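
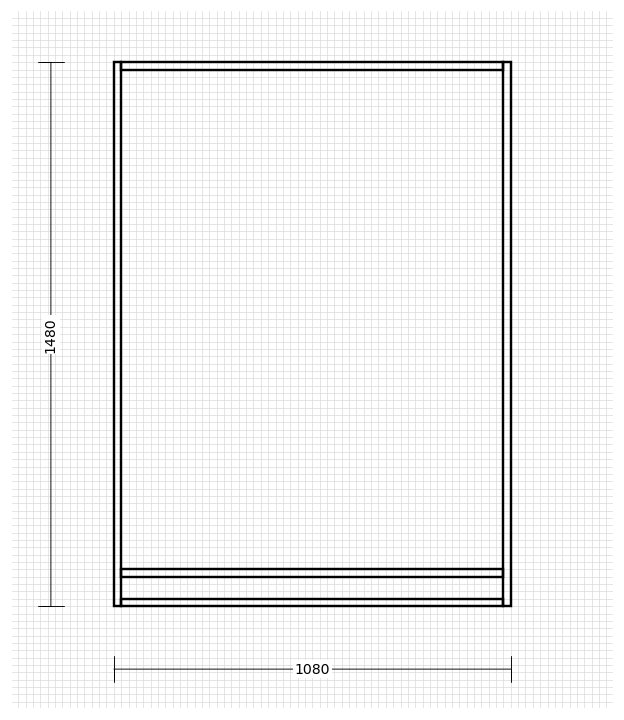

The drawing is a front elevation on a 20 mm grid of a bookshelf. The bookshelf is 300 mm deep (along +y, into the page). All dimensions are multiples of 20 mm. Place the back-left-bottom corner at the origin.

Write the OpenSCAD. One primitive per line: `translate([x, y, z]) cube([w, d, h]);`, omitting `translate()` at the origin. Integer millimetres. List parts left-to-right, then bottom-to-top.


cube([20, 300, 1480]);
translate([20, 0, 0]) cube([1040, 300, 20]);
translate([20, 0, 80]) cube([1040, 300, 20]);
translate([20, 0, 1460]) cube([1040, 300, 20]);
translate([1060, 0, 0]) cube([20, 300, 1480]);


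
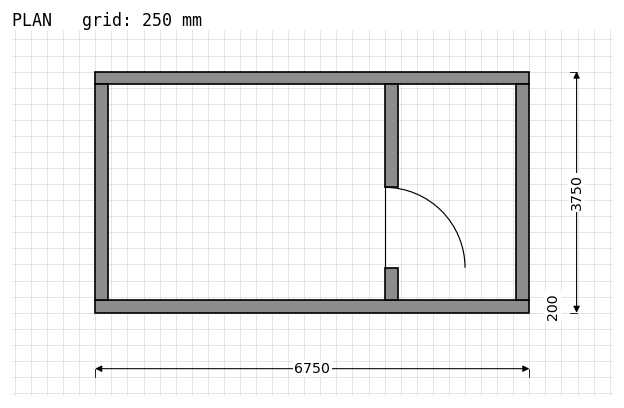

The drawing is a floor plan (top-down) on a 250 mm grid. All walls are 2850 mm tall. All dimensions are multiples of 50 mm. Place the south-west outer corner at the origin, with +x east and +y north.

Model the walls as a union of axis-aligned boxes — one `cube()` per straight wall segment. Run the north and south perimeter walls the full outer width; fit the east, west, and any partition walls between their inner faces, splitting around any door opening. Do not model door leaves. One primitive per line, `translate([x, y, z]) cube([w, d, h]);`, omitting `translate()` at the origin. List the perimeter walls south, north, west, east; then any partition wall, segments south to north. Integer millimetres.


cube([6750, 200, 2850]);
translate([0, 3550, 0]) cube([6750, 200, 2850]);
translate([0, 200, 0]) cube([200, 3350, 2850]);
translate([6550, 200, 0]) cube([200, 3350, 2850]);
translate([4500, 200, 0]) cube([200, 500, 2850]);
translate([4500, 1950, 0]) cube([200, 1600, 2850]);


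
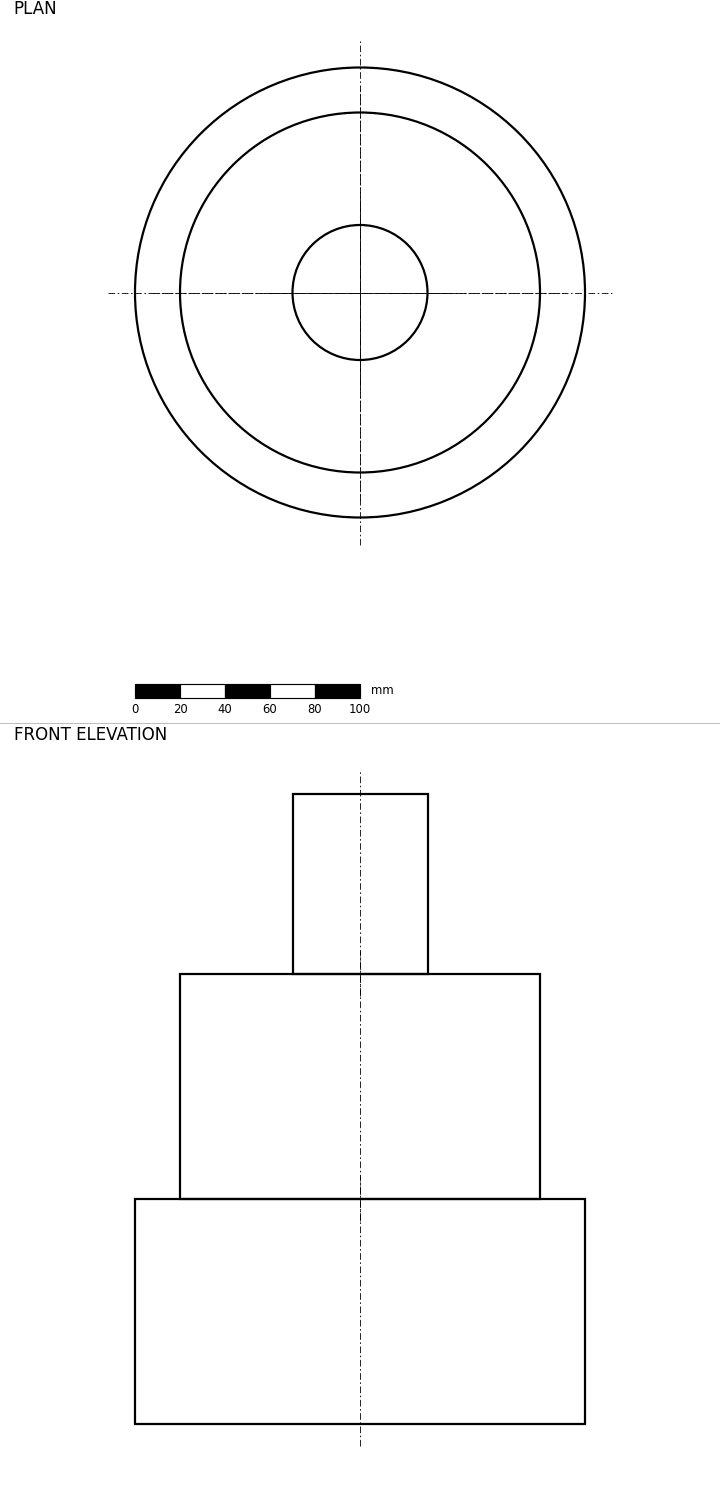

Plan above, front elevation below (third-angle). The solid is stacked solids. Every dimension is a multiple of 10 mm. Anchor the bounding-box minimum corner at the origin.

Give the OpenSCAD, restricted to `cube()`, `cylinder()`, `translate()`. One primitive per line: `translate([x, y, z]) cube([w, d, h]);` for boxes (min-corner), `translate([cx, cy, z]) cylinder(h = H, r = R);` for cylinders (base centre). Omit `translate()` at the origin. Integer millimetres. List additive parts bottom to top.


translate([100, 100, 0]) cylinder(h = 100, r = 100);
translate([100, 100, 100]) cylinder(h = 100, r = 80);
translate([100, 100, 200]) cylinder(h = 80, r = 30);


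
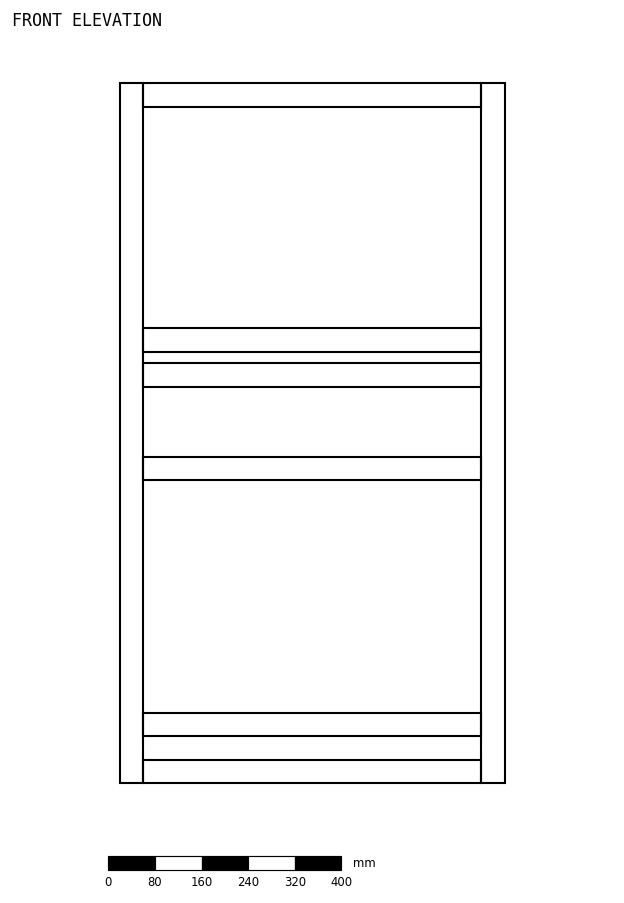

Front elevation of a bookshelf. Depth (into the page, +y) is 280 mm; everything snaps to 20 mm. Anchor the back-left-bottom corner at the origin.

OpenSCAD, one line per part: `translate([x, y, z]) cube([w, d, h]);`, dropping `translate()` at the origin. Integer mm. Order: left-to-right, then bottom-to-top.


cube([40, 280, 1200]);
translate([40, 0, 0]) cube([580, 280, 40]);
translate([40, 0, 80]) cube([580, 280, 40]);
translate([40, 0, 520]) cube([580, 280, 40]);
translate([40, 0, 680]) cube([580, 280, 40]);
translate([40, 0, 740]) cube([580, 280, 40]);
translate([40, 0, 1160]) cube([580, 280, 40]);
translate([620, 0, 0]) cube([40, 280, 1200]);


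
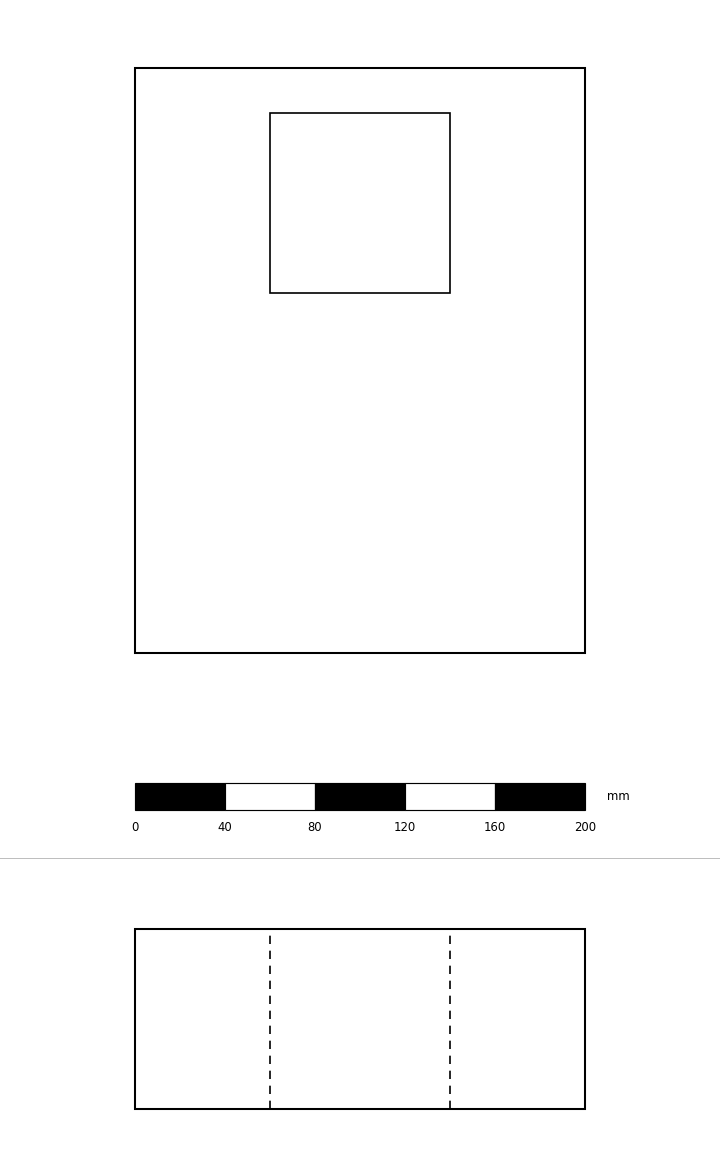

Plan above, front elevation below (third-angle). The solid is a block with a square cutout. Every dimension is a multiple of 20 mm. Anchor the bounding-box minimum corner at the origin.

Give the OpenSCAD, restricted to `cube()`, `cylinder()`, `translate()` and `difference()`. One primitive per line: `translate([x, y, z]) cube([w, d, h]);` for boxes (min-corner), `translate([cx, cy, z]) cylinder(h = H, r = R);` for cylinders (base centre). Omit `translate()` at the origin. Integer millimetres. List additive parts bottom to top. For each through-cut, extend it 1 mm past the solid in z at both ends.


difference() {
  cube([200, 260, 80]);
  translate([60, 160, -1]) cube([80, 80, 82]);
}


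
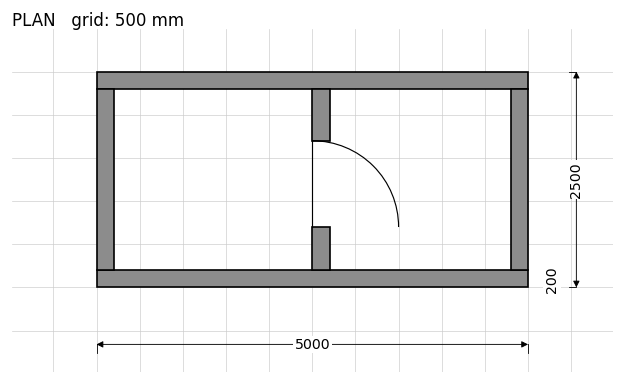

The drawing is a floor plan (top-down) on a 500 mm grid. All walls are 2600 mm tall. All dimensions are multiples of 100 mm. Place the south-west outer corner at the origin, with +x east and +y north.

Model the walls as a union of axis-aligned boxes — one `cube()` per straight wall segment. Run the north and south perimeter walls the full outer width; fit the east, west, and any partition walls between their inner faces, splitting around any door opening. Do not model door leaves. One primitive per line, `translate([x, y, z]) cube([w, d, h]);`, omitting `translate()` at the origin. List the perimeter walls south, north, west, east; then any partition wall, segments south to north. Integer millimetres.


cube([5000, 200, 2600]);
translate([0, 2300, 0]) cube([5000, 200, 2600]);
translate([0, 200, 0]) cube([200, 2100, 2600]);
translate([4800, 200, 0]) cube([200, 2100, 2600]);
translate([2500, 200, 0]) cube([200, 500, 2600]);
translate([2500, 1700, 0]) cube([200, 600, 2600]);


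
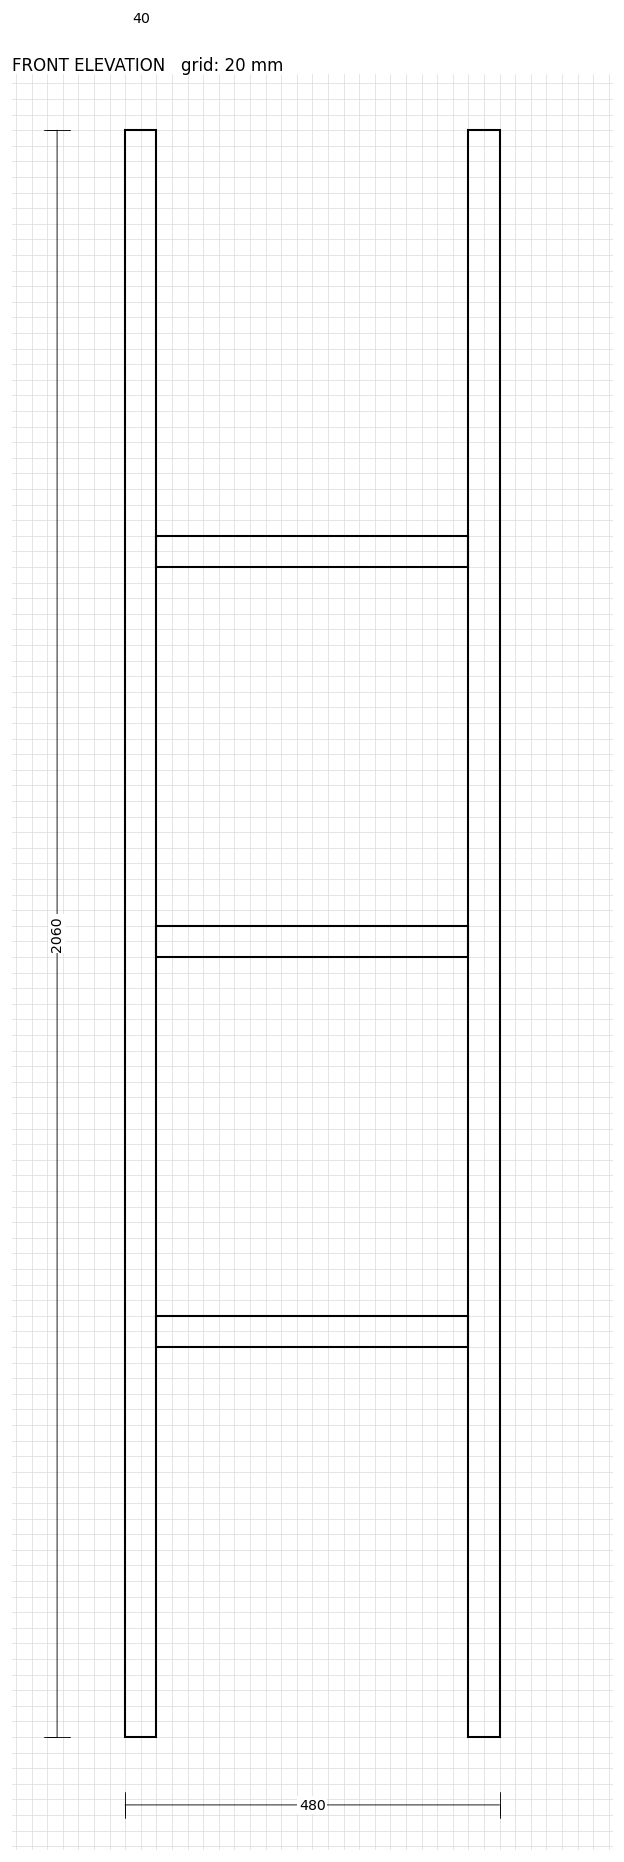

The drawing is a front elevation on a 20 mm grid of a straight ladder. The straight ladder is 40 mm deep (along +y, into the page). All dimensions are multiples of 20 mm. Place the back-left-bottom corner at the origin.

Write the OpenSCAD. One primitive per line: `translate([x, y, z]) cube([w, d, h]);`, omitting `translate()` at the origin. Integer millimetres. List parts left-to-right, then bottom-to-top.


cube([40, 40, 2060]);
translate([40, 0, 500]) cube([400, 40, 40]);
translate([40, 0, 1000]) cube([400, 40, 40]);
translate([40, 0, 1500]) cube([400, 40, 40]);
translate([440, 0, 0]) cube([40, 40, 2060]);


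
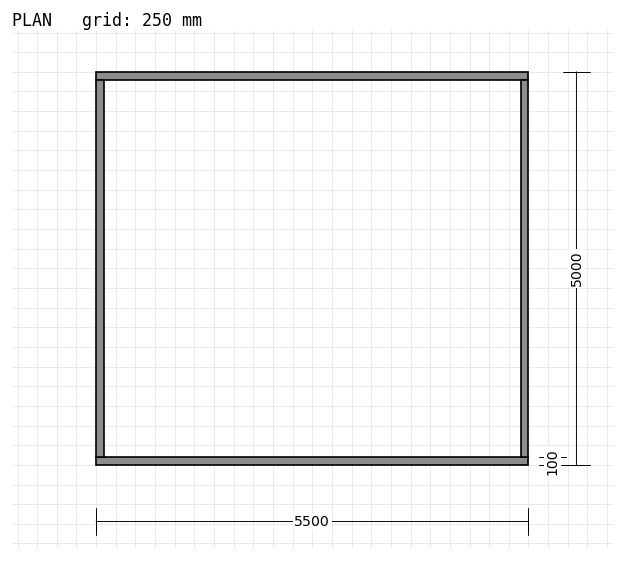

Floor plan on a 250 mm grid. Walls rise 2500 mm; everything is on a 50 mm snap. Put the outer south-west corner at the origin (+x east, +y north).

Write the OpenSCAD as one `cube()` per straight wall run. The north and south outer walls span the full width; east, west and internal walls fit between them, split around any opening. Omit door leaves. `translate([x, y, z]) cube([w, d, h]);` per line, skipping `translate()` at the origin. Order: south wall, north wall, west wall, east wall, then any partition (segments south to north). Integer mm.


cube([5500, 100, 2500]);
translate([0, 4900, 0]) cube([5500, 100, 2500]);
translate([0, 100, 0]) cube([100, 4800, 2500]);
translate([5400, 100, 0]) cube([100, 4800, 2500]);


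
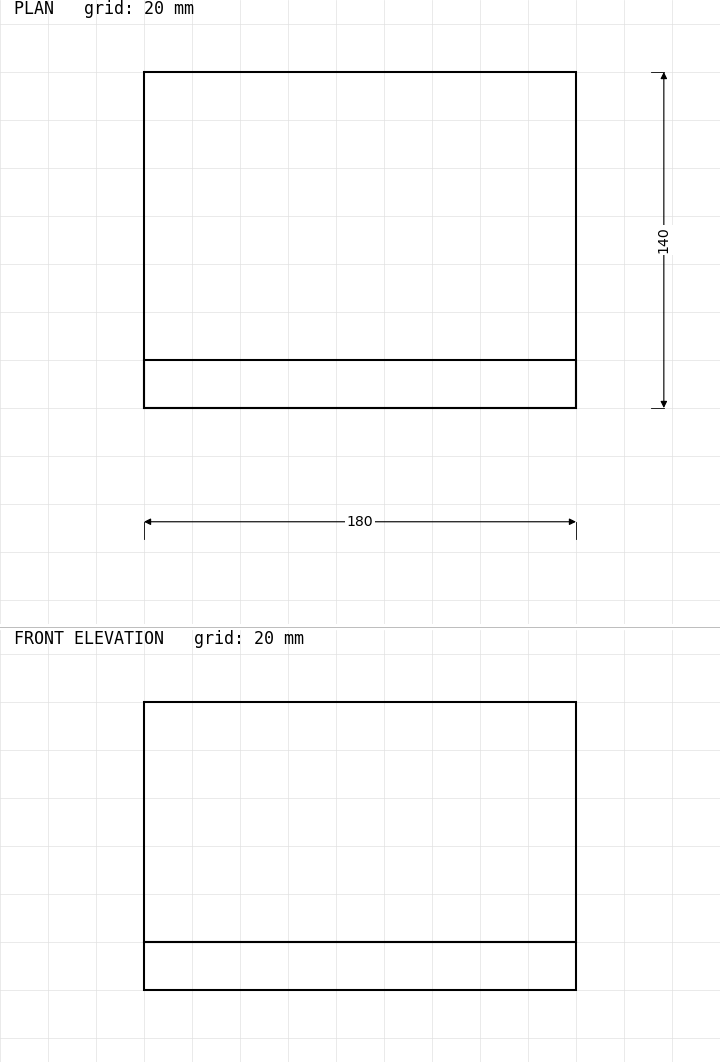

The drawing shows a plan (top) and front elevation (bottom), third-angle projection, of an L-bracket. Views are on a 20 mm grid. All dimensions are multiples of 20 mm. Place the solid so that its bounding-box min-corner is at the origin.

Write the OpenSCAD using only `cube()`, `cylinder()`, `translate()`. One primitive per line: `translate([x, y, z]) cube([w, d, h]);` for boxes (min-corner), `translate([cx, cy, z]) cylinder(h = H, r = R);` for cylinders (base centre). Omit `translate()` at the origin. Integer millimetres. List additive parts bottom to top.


cube([180, 140, 20]);
translate([0, 0, 20]) cube([180, 20, 100]);


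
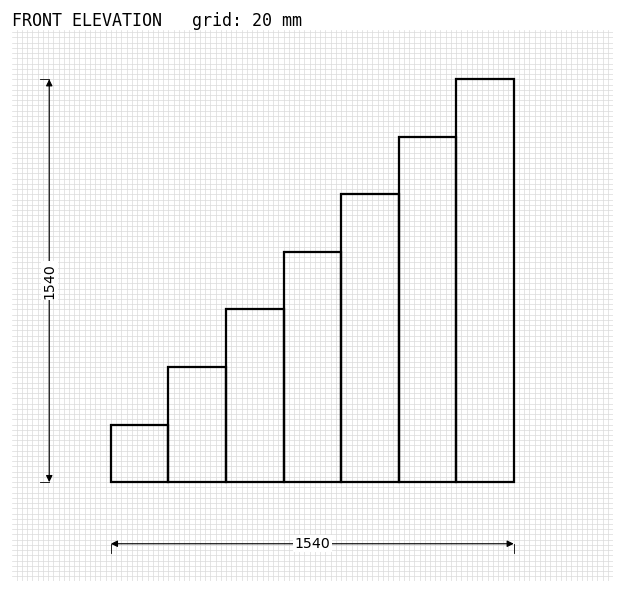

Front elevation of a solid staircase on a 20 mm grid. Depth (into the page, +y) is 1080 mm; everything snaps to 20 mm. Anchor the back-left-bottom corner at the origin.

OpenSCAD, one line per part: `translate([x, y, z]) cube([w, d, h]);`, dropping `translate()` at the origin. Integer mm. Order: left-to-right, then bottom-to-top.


cube([220, 1080, 220]);
translate([220, 0, 0]) cube([220, 1080, 440]);
translate([440, 0, 0]) cube([220, 1080, 660]);
translate([660, 0, 0]) cube([220, 1080, 880]);
translate([880, 0, 0]) cube([220, 1080, 1100]);
translate([1100, 0, 0]) cube([220, 1080, 1320]);
translate([1320, 0, 0]) cube([220, 1080, 1540]);


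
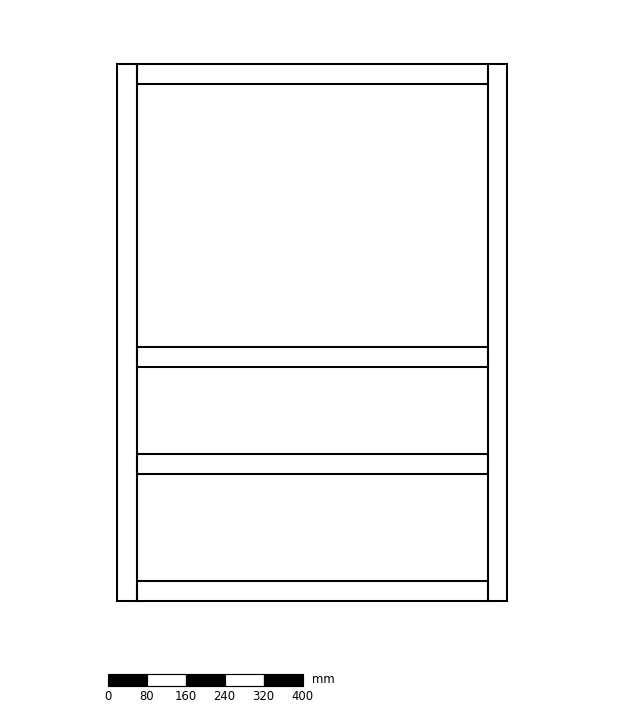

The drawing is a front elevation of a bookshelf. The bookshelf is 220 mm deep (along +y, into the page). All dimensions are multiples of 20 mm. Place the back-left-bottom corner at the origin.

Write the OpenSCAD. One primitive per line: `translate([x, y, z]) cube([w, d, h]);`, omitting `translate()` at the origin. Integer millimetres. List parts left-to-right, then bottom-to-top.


cube([40, 220, 1100]);
translate([40, 0, 0]) cube([720, 220, 40]);
translate([40, 0, 260]) cube([720, 220, 40]);
translate([40, 0, 480]) cube([720, 220, 40]);
translate([40, 0, 1060]) cube([720, 220, 40]);
translate([760, 0, 0]) cube([40, 220, 1100]);


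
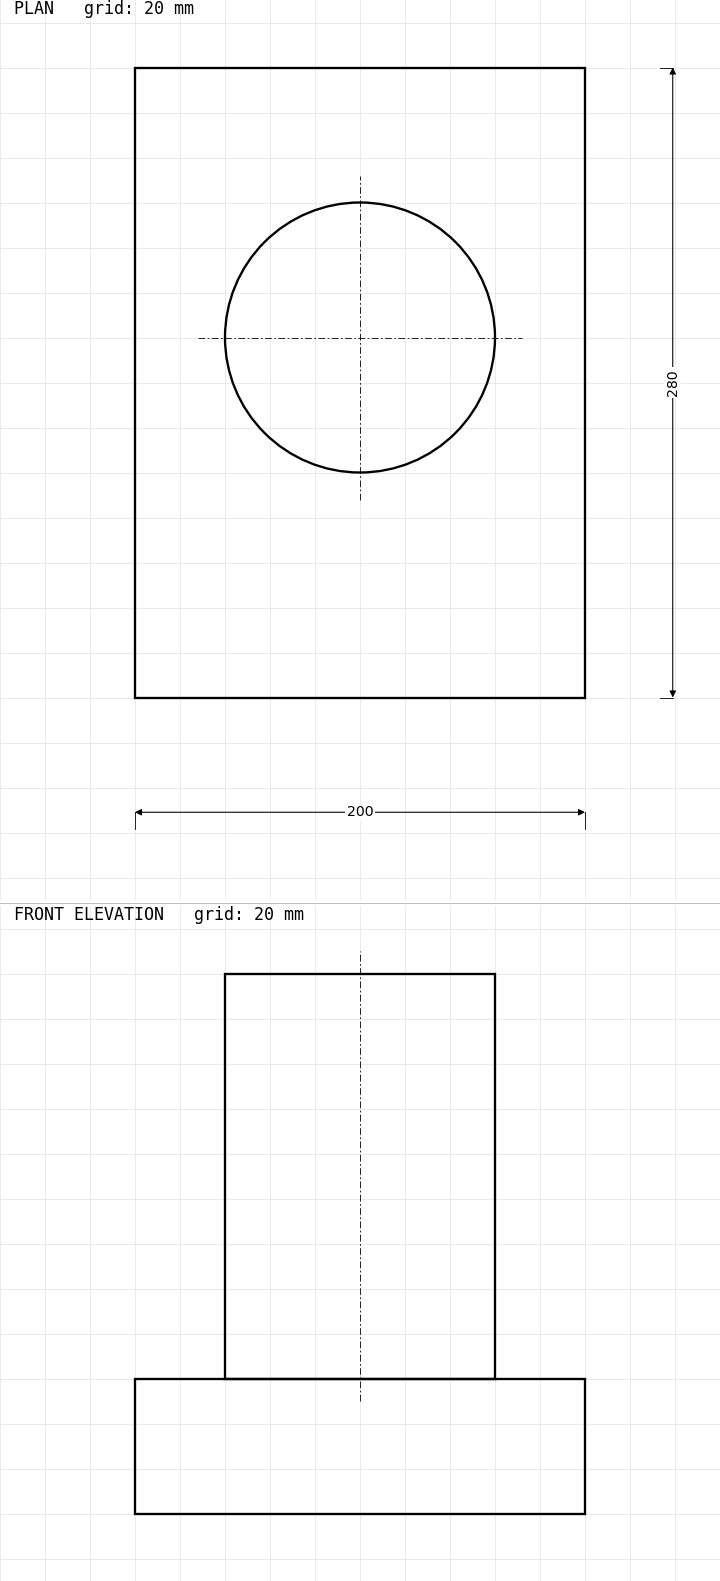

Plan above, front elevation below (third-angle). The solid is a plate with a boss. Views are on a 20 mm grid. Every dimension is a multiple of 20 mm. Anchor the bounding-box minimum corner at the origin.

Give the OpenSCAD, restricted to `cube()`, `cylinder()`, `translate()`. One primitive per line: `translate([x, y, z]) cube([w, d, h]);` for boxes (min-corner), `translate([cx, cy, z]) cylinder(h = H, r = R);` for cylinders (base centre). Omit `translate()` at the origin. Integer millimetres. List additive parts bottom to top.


cube([200, 280, 60]);
translate([100, 160, 60]) cylinder(h = 180, r = 60);


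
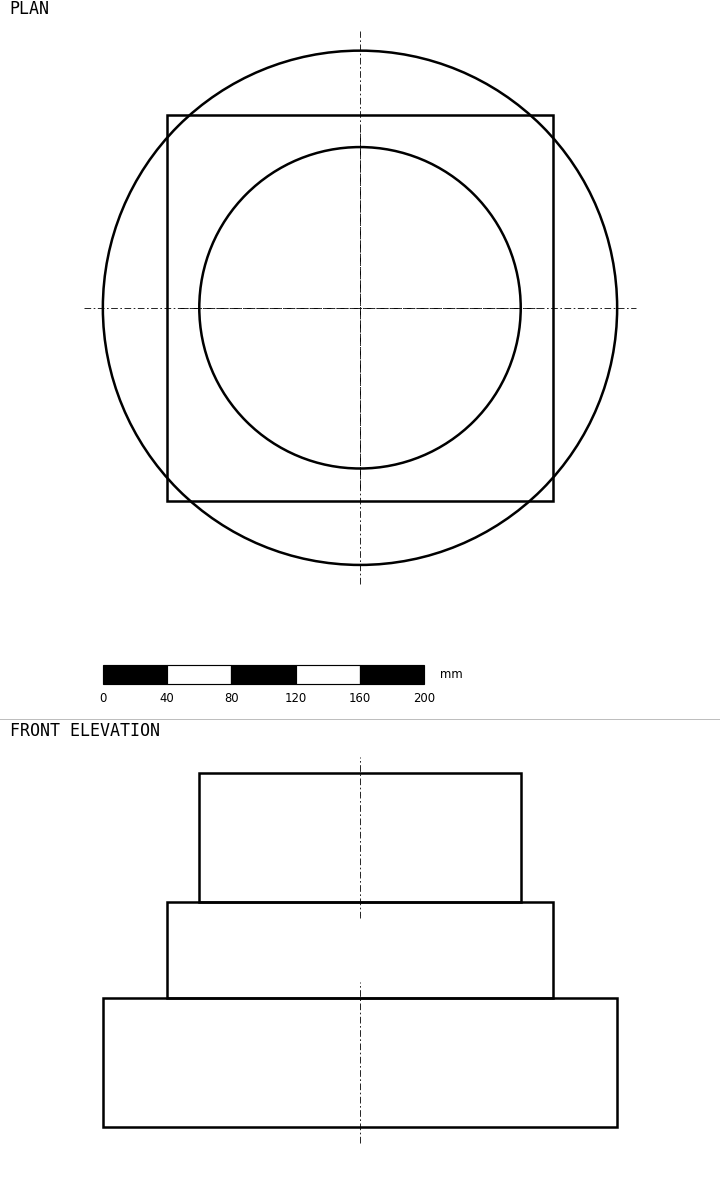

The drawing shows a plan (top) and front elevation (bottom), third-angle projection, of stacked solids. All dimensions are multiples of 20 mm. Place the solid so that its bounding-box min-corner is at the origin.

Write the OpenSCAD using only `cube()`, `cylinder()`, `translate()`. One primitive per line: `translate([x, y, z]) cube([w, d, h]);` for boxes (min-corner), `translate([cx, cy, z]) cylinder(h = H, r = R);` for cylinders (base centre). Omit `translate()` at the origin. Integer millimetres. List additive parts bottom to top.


translate([160, 160, 0]) cylinder(h = 80, r = 160);
translate([40, 40, 80]) cube([240, 240, 60]);
translate([160, 160, 140]) cylinder(h = 80, r = 100);


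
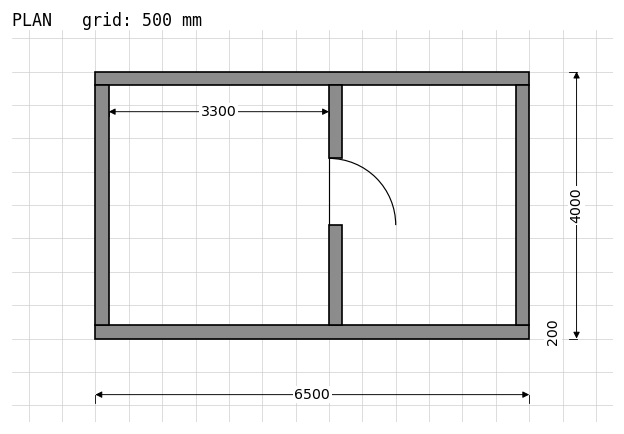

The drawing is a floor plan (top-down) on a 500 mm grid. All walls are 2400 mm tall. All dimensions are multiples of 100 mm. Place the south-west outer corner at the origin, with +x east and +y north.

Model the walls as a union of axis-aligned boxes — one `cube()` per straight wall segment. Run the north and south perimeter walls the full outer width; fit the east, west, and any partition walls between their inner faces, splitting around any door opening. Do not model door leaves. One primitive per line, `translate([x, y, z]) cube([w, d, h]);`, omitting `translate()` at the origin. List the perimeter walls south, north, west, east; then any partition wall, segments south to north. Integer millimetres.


cube([6500, 200, 2400]);
translate([0, 3800, 0]) cube([6500, 200, 2400]);
translate([0, 200, 0]) cube([200, 3600, 2400]);
translate([6300, 200, 0]) cube([200, 3600, 2400]);
translate([3500, 200, 0]) cube([200, 1500, 2400]);
translate([3500, 2700, 0]) cube([200, 1100, 2400]);


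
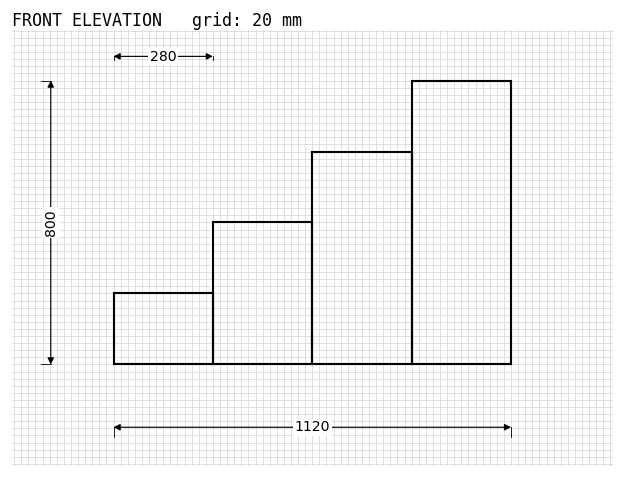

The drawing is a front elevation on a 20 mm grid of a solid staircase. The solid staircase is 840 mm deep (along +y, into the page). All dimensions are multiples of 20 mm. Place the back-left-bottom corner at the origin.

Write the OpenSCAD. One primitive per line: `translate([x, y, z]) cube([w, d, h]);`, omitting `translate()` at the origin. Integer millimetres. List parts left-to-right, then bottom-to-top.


cube([280, 840, 200]);
translate([280, 0, 0]) cube([280, 840, 400]);
translate([560, 0, 0]) cube([280, 840, 600]);
translate([840, 0, 0]) cube([280, 840, 800]);


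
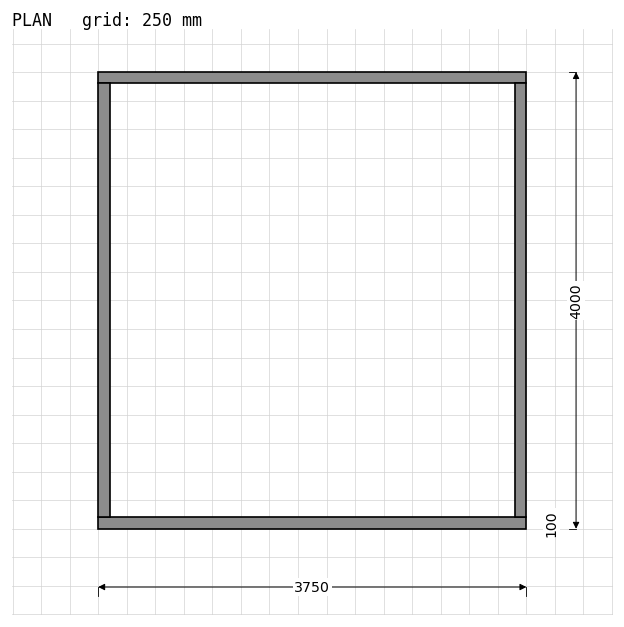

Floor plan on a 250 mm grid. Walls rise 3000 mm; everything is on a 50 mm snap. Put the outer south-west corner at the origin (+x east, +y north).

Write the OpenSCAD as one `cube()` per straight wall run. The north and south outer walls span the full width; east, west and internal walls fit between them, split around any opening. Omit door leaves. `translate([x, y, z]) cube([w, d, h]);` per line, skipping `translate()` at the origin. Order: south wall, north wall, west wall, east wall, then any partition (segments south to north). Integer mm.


cube([3750, 100, 3000]);
translate([0, 3900, 0]) cube([3750, 100, 3000]);
translate([0, 100, 0]) cube([100, 3800, 3000]);
translate([3650, 100, 0]) cube([100, 3800, 3000]);


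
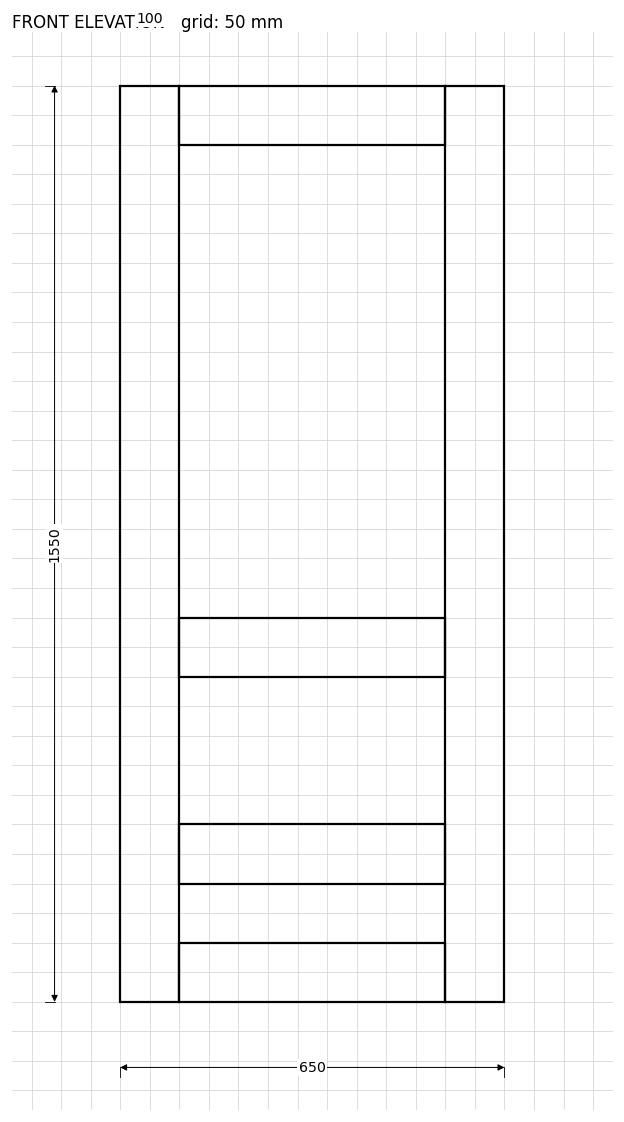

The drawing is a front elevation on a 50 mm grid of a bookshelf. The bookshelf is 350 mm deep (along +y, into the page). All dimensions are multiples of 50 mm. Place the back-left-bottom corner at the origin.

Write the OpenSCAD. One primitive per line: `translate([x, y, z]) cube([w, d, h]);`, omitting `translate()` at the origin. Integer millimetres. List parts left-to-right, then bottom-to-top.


cube([100, 350, 1550]);
translate([100, 0, 0]) cube([450, 350, 100]);
translate([100, 0, 200]) cube([450, 350, 100]);
translate([100, 0, 550]) cube([450, 350, 100]);
translate([100, 0, 1450]) cube([450, 350, 100]);
translate([550, 0, 0]) cube([100, 350, 1550]);


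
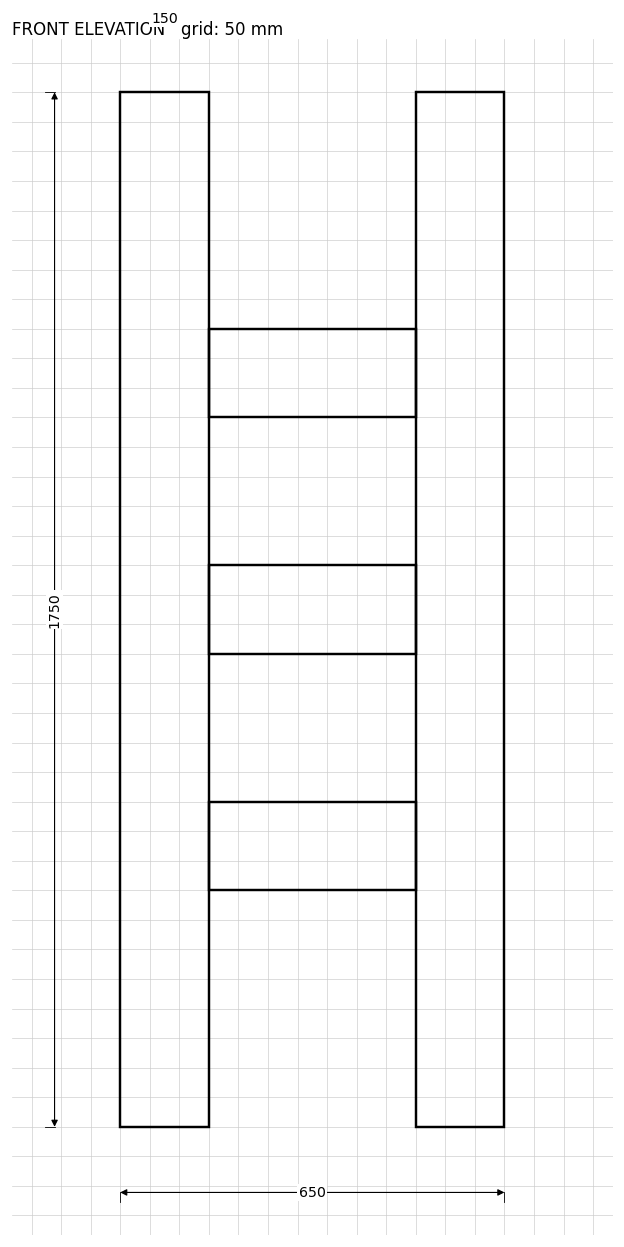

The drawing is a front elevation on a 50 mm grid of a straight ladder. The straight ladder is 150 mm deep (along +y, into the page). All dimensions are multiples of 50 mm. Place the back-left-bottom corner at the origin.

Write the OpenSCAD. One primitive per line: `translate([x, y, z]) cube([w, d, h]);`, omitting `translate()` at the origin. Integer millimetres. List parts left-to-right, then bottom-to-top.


cube([150, 150, 1750]);
translate([150, 0, 400]) cube([350, 150, 150]);
translate([150, 0, 800]) cube([350, 150, 150]);
translate([150, 0, 1200]) cube([350, 150, 150]);
translate([500, 0, 0]) cube([150, 150, 1750]);


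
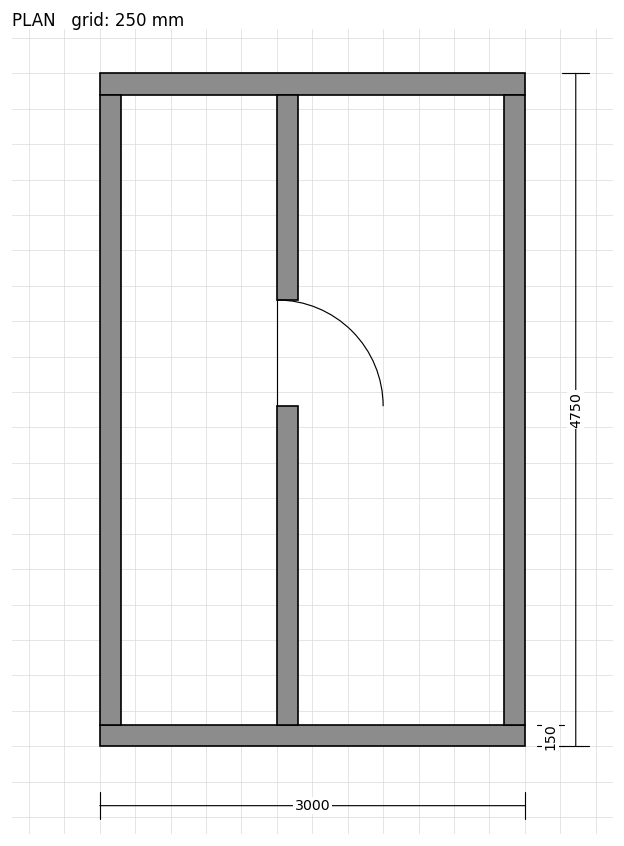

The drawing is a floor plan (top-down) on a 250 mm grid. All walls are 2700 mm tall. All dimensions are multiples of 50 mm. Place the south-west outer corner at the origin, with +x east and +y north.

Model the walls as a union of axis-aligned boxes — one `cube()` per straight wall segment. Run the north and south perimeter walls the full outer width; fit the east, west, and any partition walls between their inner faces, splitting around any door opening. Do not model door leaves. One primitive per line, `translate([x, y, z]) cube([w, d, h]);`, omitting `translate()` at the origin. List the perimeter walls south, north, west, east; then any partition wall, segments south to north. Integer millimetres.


cube([3000, 150, 2700]);
translate([0, 4600, 0]) cube([3000, 150, 2700]);
translate([0, 150, 0]) cube([150, 4450, 2700]);
translate([2850, 150, 0]) cube([150, 4450, 2700]);
translate([1250, 150, 0]) cube([150, 2250, 2700]);
translate([1250, 3150, 0]) cube([150, 1450, 2700]);


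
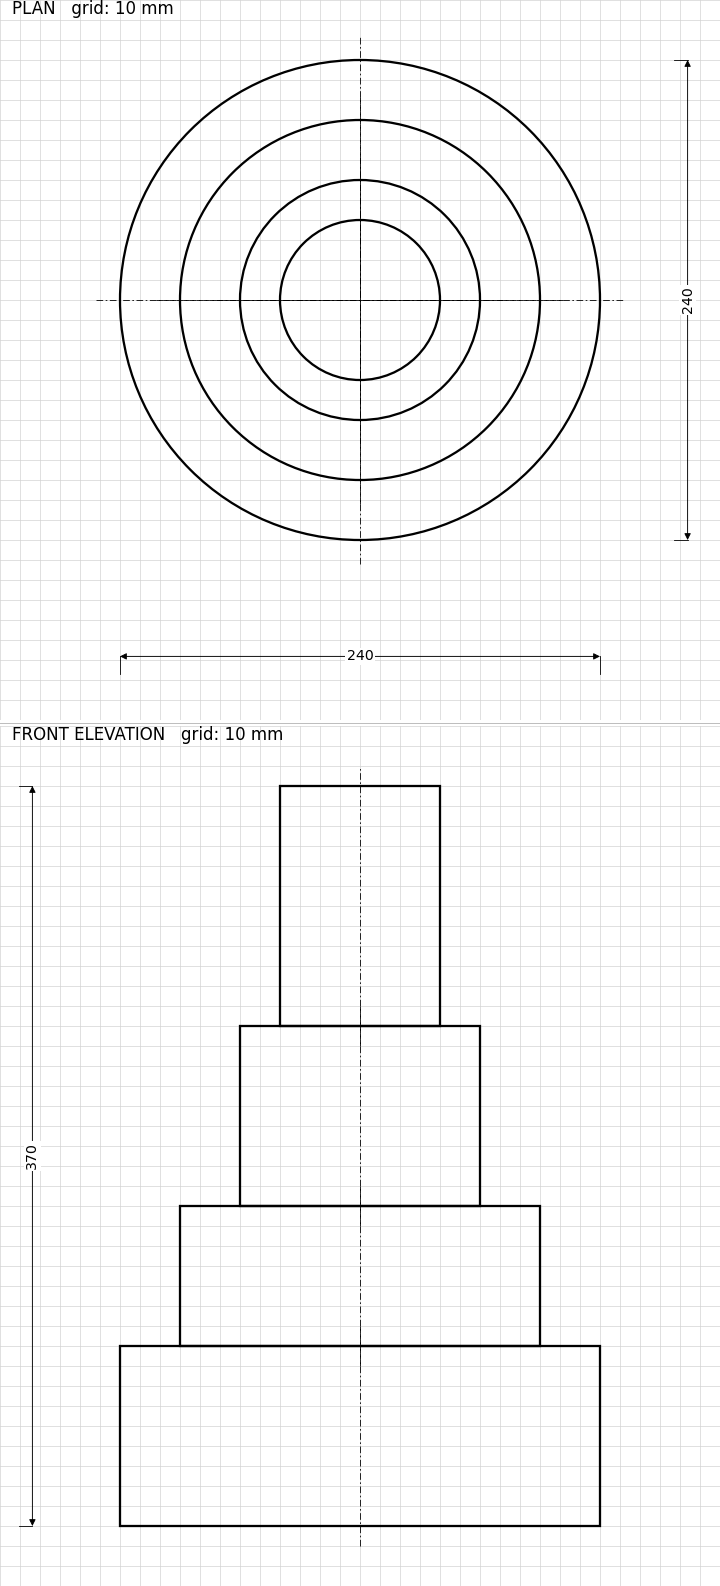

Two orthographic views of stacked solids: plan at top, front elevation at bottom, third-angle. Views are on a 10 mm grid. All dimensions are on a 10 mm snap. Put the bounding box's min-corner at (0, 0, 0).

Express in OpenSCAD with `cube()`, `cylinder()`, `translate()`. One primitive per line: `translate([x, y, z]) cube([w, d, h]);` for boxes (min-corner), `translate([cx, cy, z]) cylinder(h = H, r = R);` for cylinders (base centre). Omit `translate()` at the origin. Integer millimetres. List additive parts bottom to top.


translate([120, 120, 0]) cylinder(h = 90, r = 120);
translate([120, 120, 90]) cylinder(h = 70, r = 90);
translate([120, 120, 160]) cylinder(h = 90, r = 60);
translate([120, 120, 250]) cylinder(h = 120, r = 40);


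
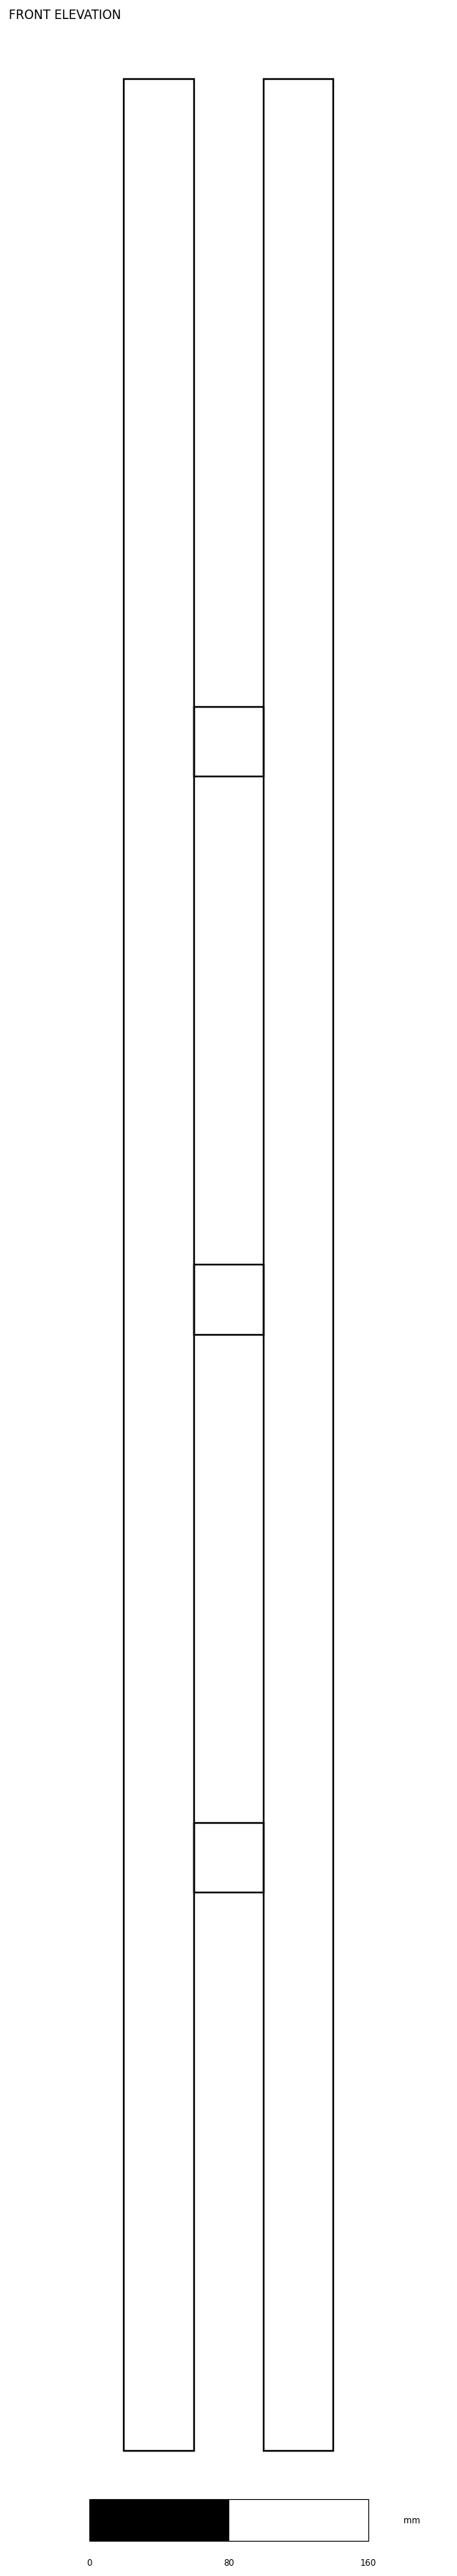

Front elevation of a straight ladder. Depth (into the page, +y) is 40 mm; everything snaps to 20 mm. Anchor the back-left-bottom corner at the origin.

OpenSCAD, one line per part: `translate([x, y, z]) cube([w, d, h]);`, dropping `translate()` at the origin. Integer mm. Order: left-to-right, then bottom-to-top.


cube([40, 40, 1360]);
translate([40, 0, 320]) cube([40, 40, 40]);
translate([40, 0, 640]) cube([40, 40, 40]);
translate([40, 0, 960]) cube([40, 40, 40]);
translate([80, 0, 0]) cube([40, 40, 1360]);


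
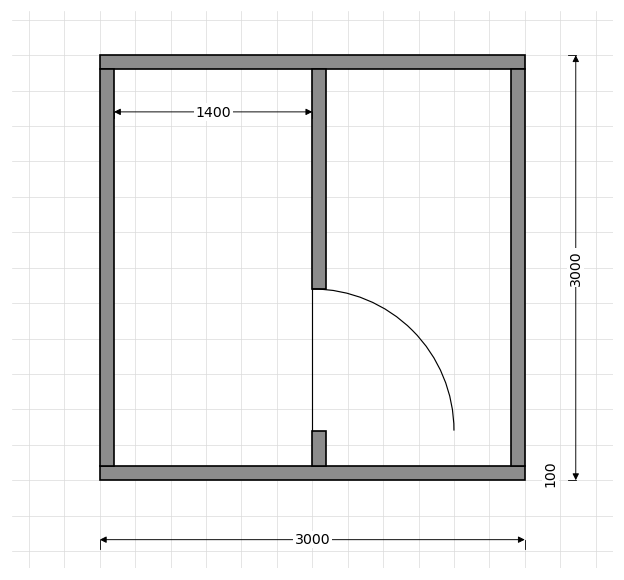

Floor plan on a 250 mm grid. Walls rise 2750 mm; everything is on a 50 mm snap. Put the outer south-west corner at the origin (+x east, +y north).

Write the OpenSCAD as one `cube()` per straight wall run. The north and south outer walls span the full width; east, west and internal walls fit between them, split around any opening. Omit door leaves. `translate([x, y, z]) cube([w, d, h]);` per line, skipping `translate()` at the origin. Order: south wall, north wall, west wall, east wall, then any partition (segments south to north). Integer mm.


cube([3000, 100, 2750]);
translate([0, 2900, 0]) cube([3000, 100, 2750]);
translate([0, 100, 0]) cube([100, 2800, 2750]);
translate([2900, 100, 0]) cube([100, 2800, 2750]);
translate([1500, 100, 0]) cube([100, 250, 2750]);
translate([1500, 1350, 0]) cube([100, 1550, 2750]);


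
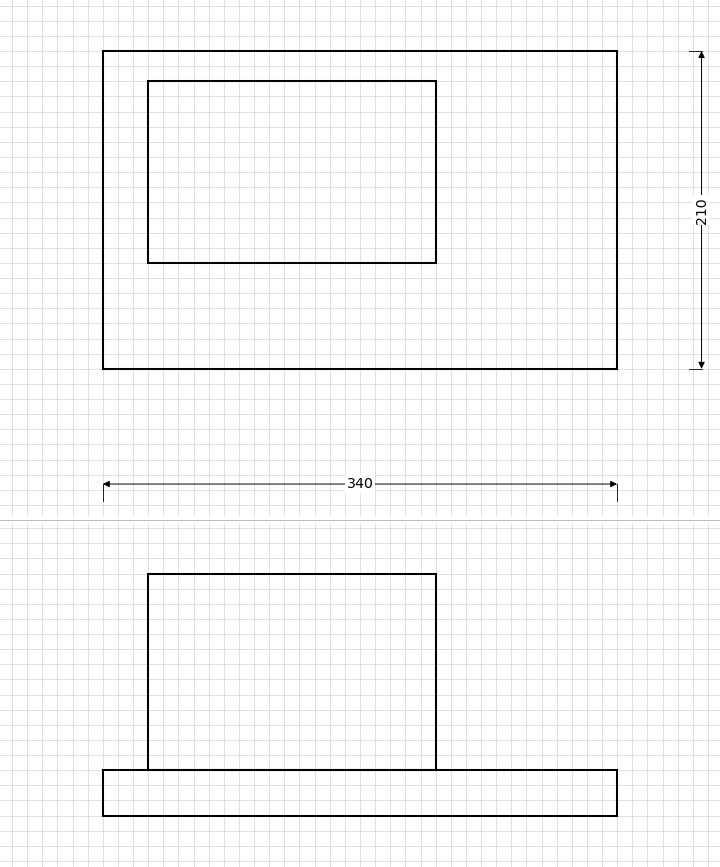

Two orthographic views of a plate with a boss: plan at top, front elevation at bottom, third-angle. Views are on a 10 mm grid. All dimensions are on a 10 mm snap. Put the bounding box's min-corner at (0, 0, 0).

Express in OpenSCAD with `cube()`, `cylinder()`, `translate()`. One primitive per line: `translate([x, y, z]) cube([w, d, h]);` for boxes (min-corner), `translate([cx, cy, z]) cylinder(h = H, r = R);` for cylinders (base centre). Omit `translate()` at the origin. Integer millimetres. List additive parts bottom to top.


cube([340, 210, 30]);
translate([30, 70, 30]) cube([190, 120, 130]);


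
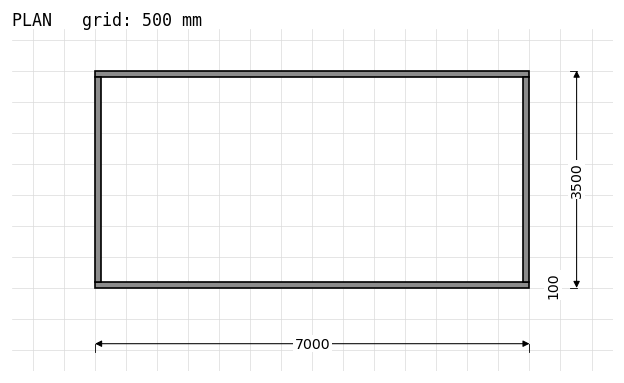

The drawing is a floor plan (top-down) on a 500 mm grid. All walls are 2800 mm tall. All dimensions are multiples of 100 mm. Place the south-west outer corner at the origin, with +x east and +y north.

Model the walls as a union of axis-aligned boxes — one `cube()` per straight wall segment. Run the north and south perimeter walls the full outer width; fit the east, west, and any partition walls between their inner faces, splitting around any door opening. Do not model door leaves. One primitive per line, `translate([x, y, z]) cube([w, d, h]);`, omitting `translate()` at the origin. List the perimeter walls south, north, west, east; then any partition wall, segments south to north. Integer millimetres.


cube([7000, 100, 2800]);
translate([0, 3400, 0]) cube([7000, 100, 2800]);
translate([0, 100, 0]) cube([100, 3300, 2800]);
translate([6900, 100, 0]) cube([100, 3300, 2800]);


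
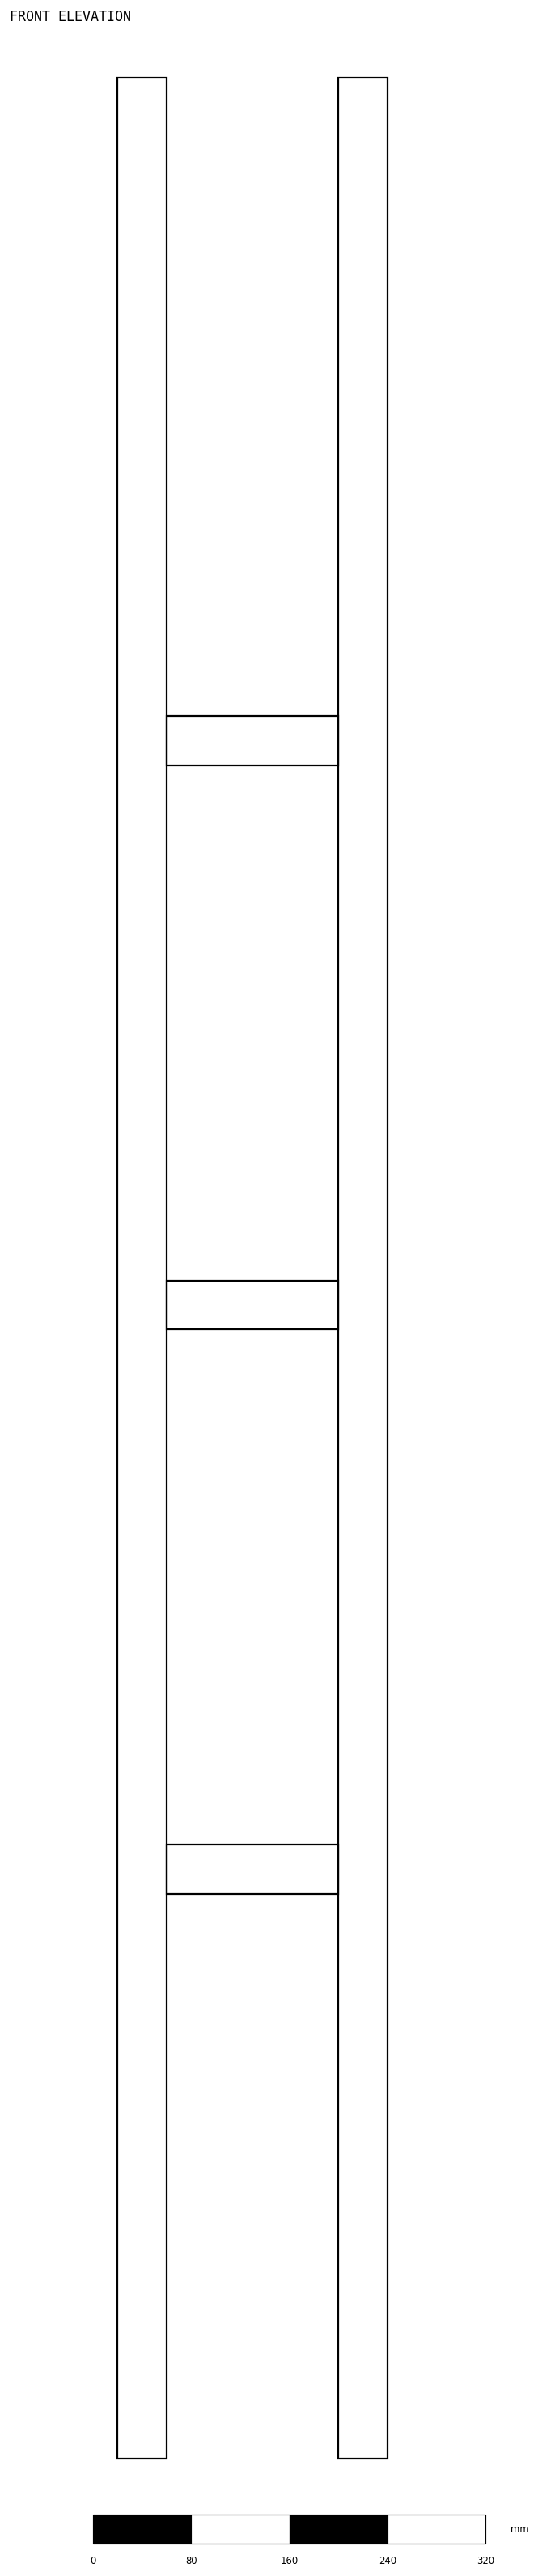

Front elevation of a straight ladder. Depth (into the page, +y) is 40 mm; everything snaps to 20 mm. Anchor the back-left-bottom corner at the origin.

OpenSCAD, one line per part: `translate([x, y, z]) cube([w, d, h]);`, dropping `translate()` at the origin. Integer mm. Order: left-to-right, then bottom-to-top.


cube([40, 40, 1940]);
translate([40, 0, 460]) cube([140, 40, 40]);
translate([40, 0, 920]) cube([140, 40, 40]);
translate([40, 0, 1380]) cube([140, 40, 40]);
translate([180, 0, 0]) cube([40, 40, 1940]);


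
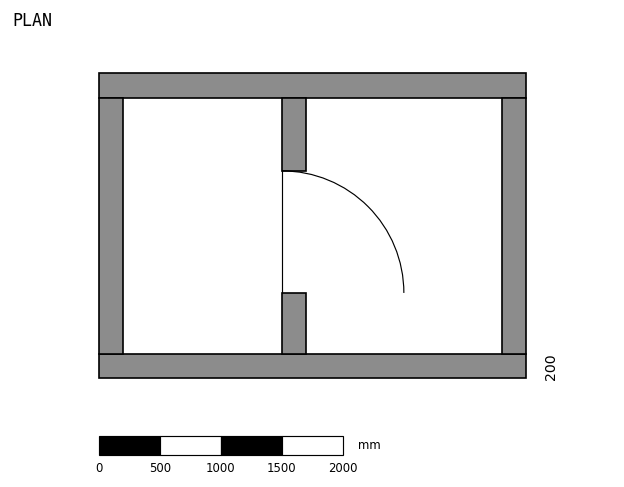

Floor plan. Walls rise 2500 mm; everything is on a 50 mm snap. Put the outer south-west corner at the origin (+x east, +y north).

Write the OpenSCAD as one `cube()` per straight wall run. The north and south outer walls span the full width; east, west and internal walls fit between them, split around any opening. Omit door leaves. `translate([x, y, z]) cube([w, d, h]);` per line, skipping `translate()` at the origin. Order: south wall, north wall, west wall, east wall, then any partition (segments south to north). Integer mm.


cube([3500, 200, 2500]);
translate([0, 2300, 0]) cube([3500, 200, 2500]);
translate([0, 200, 0]) cube([200, 2100, 2500]);
translate([3300, 200, 0]) cube([200, 2100, 2500]);
translate([1500, 200, 0]) cube([200, 500, 2500]);
translate([1500, 1700, 0]) cube([200, 600, 2500]);


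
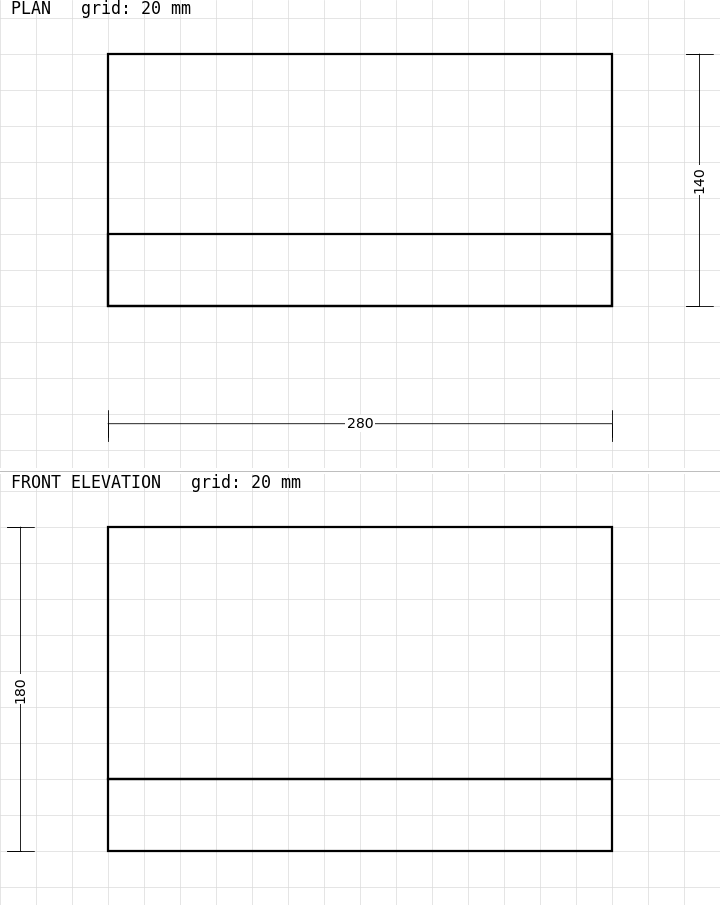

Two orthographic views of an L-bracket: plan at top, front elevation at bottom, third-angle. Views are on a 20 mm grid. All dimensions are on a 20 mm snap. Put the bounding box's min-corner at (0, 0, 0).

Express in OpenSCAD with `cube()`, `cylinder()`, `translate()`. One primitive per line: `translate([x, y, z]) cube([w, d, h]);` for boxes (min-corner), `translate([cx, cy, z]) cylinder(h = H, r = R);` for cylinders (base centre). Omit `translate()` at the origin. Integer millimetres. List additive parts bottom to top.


cube([280, 140, 40]);
translate([0, 0, 40]) cube([280, 40, 140]);


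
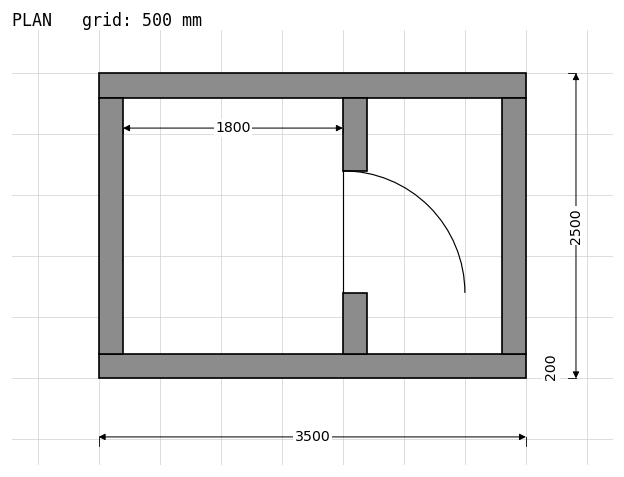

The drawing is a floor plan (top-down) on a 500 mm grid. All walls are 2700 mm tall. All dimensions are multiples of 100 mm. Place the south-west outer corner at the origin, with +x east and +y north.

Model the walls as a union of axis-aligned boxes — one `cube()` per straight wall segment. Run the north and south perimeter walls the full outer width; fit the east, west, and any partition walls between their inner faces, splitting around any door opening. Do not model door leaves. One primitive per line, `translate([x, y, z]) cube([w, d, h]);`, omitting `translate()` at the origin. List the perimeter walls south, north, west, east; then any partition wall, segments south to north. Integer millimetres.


cube([3500, 200, 2700]);
translate([0, 2300, 0]) cube([3500, 200, 2700]);
translate([0, 200, 0]) cube([200, 2100, 2700]);
translate([3300, 200, 0]) cube([200, 2100, 2700]);
translate([2000, 200, 0]) cube([200, 500, 2700]);
translate([2000, 1700, 0]) cube([200, 600, 2700]);


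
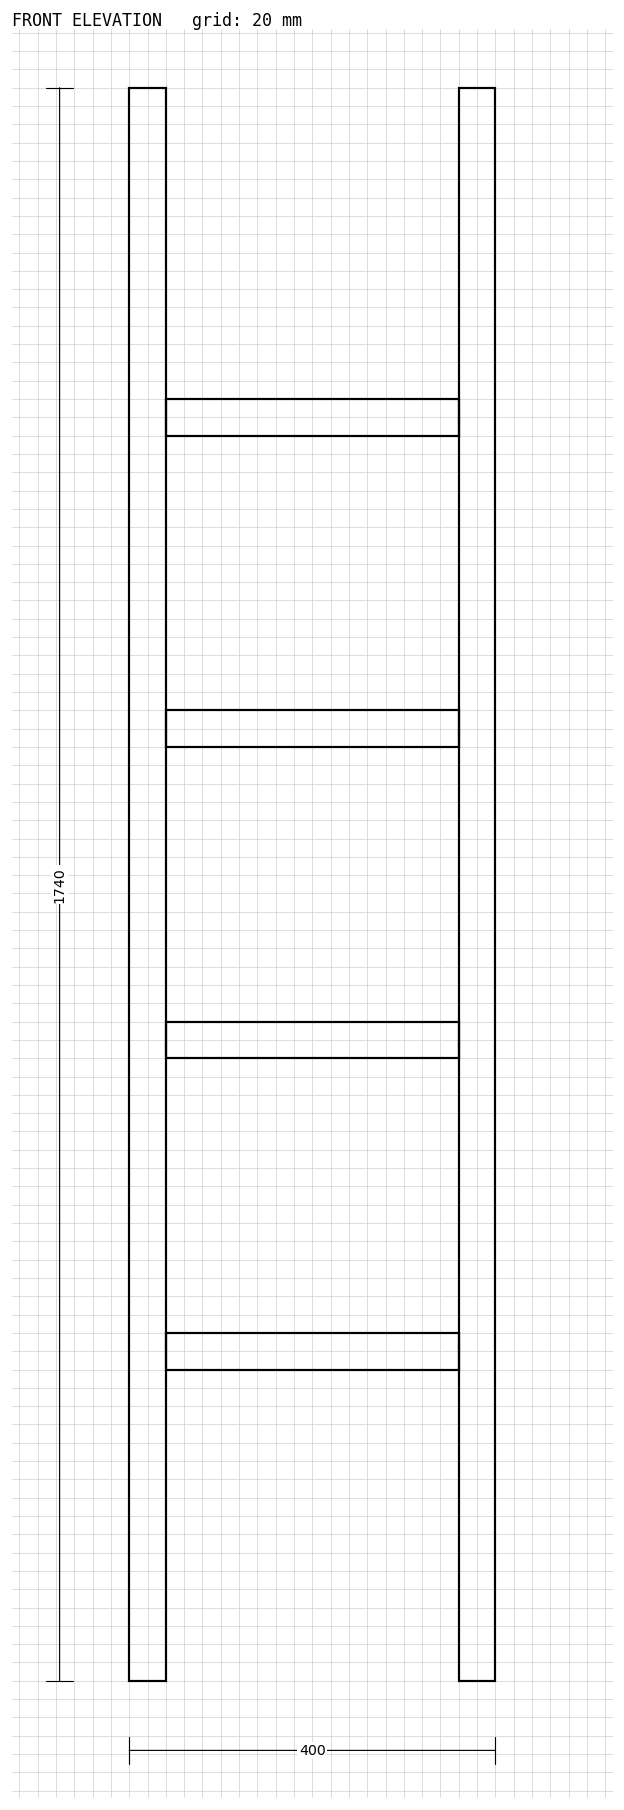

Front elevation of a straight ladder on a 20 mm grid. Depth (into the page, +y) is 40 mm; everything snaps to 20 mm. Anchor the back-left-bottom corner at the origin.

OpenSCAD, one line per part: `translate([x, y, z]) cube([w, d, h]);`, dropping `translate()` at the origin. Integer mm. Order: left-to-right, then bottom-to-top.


cube([40, 40, 1740]);
translate([40, 0, 340]) cube([320, 40, 40]);
translate([40, 0, 680]) cube([320, 40, 40]);
translate([40, 0, 1020]) cube([320, 40, 40]);
translate([40, 0, 1360]) cube([320, 40, 40]);
translate([360, 0, 0]) cube([40, 40, 1740]);


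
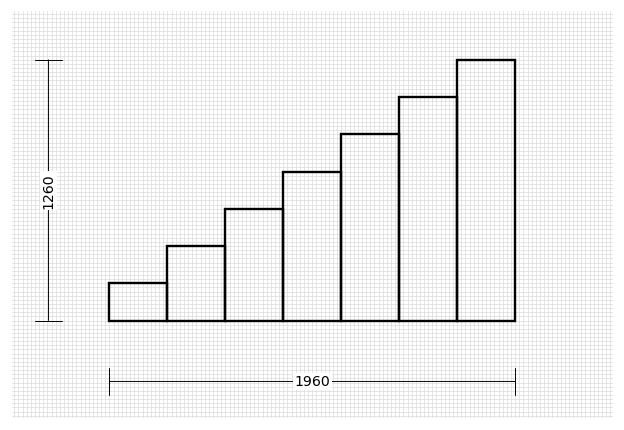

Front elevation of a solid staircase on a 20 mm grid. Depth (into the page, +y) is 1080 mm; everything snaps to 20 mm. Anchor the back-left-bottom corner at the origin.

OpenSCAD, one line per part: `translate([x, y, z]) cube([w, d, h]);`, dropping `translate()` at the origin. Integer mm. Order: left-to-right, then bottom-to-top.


cube([280, 1080, 180]);
translate([280, 0, 0]) cube([280, 1080, 360]);
translate([560, 0, 0]) cube([280, 1080, 540]);
translate([840, 0, 0]) cube([280, 1080, 720]);
translate([1120, 0, 0]) cube([280, 1080, 900]);
translate([1400, 0, 0]) cube([280, 1080, 1080]);
translate([1680, 0, 0]) cube([280, 1080, 1260]);


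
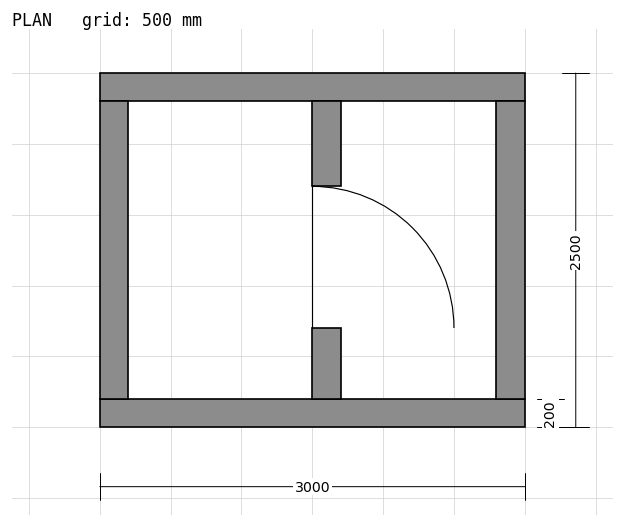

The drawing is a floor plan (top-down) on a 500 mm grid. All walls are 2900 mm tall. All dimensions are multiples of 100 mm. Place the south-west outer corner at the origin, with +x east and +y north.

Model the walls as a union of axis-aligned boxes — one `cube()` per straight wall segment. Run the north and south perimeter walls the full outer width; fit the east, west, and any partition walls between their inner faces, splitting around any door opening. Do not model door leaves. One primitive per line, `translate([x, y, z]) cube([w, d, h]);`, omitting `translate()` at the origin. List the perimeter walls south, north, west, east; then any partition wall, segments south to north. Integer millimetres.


cube([3000, 200, 2900]);
translate([0, 2300, 0]) cube([3000, 200, 2900]);
translate([0, 200, 0]) cube([200, 2100, 2900]);
translate([2800, 200, 0]) cube([200, 2100, 2900]);
translate([1500, 200, 0]) cube([200, 500, 2900]);
translate([1500, 1700, 0]) cube([200, 600, 2900]);


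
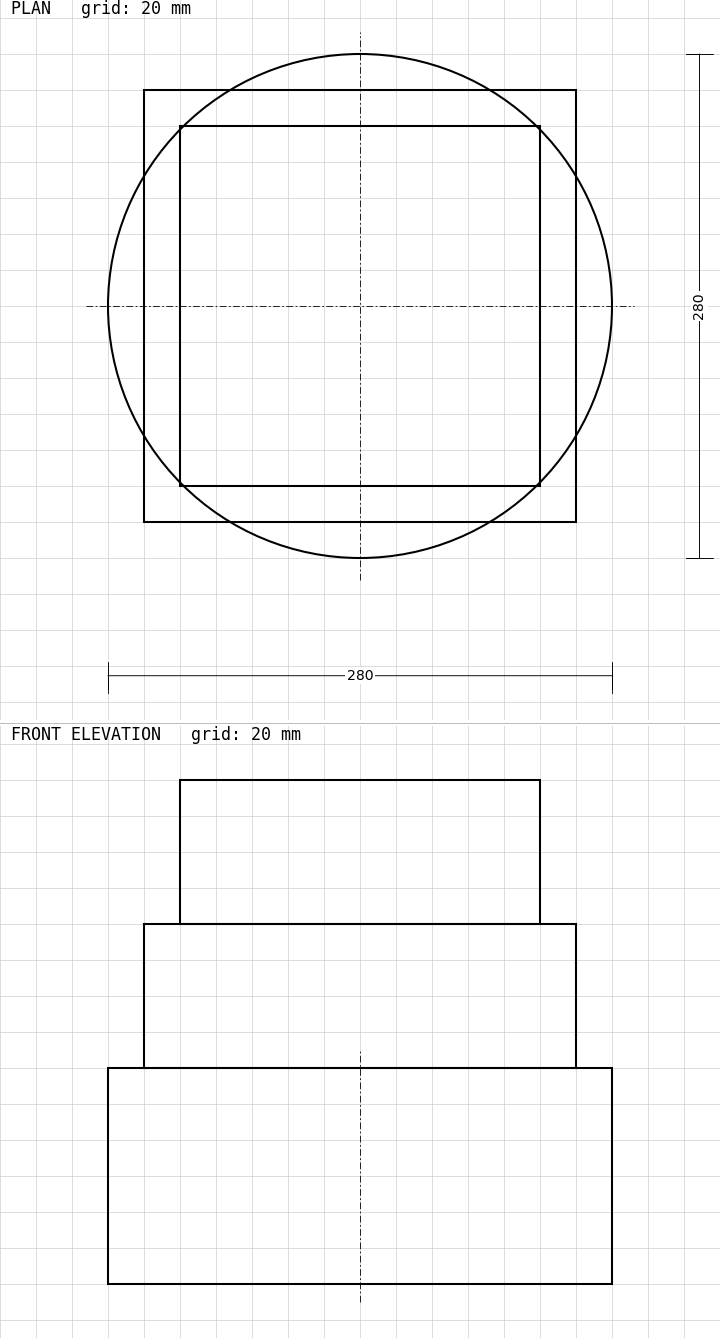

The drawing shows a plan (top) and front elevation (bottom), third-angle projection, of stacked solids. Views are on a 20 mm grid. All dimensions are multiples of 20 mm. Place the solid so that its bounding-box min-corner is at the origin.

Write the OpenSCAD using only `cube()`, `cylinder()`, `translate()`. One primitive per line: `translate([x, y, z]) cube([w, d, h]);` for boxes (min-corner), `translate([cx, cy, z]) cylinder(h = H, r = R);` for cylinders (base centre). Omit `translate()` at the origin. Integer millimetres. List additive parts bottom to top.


translate([140, 140, 0]) cylinder(h = 120, r = 140);
translate([20, 20, 120]) cube([240, 240, 80]);
translate([40, 40, 200]) cube([200, 200, 80]);


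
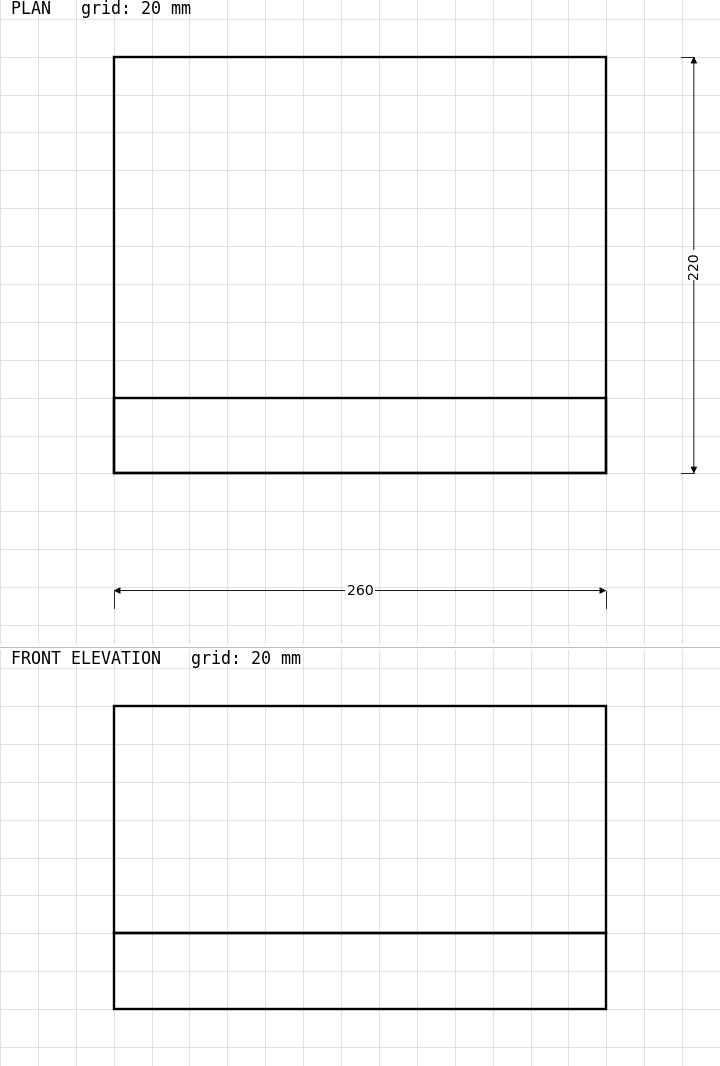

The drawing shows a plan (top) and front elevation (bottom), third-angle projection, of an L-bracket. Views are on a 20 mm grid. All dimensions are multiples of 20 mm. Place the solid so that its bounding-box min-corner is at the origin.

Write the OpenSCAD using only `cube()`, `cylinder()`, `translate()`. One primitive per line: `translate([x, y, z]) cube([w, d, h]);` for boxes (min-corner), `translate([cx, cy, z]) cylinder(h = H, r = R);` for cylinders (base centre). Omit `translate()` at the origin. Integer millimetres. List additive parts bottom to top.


cube([260, 220, 40]);
translate([0, 0, 40]) cube([260, 40, 120]);


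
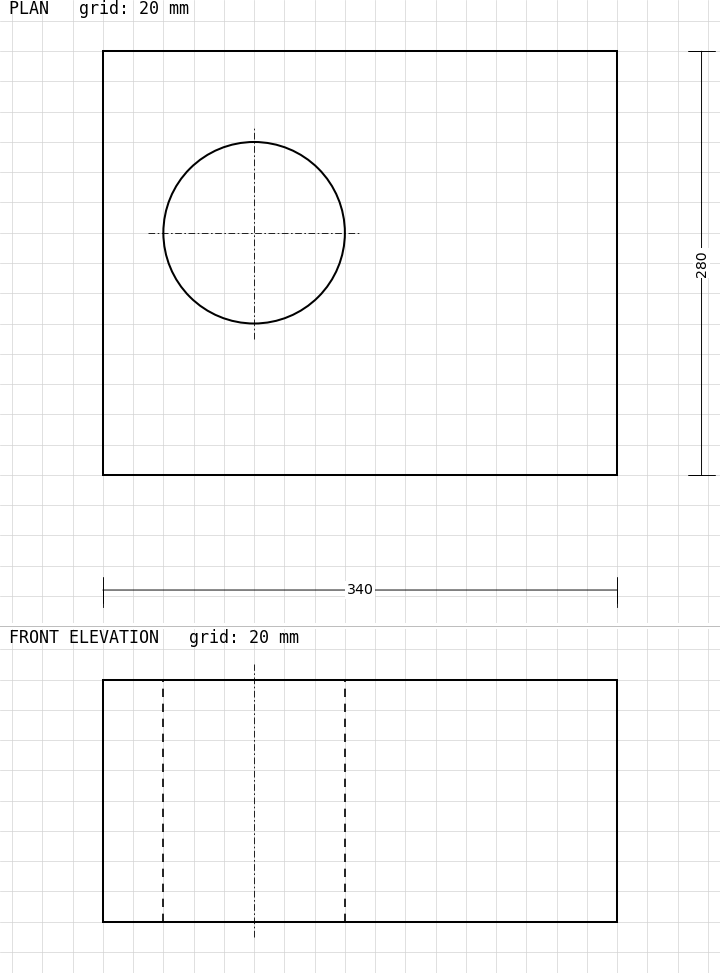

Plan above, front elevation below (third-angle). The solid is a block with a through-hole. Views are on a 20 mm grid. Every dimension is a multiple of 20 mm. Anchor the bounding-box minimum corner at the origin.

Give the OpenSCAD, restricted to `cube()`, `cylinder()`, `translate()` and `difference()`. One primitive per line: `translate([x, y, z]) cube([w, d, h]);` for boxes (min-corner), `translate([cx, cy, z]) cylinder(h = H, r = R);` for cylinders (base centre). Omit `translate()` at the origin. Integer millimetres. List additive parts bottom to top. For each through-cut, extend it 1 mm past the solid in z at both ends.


difference() {
  cube([340, 280, 160]);
  translate([100, 160, -1]) cylinder(h = 162, r = 60);
}
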